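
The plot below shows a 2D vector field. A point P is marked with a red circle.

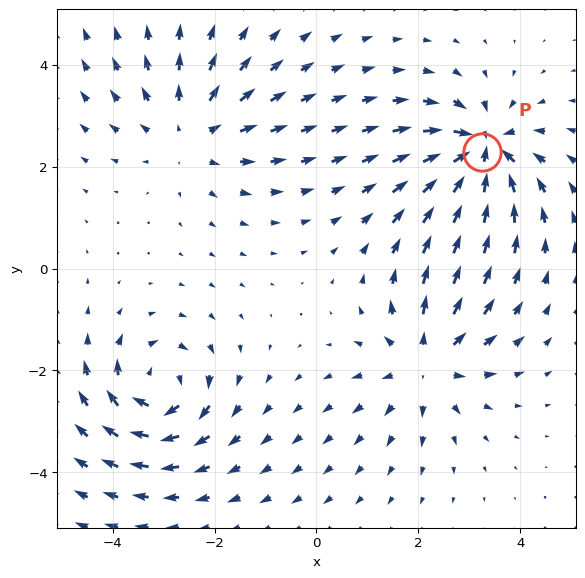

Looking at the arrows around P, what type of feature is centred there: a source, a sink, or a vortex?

At P (3.3, 2.3) the arrows converge inward. Divergence about -7, curl ≈0 — negative divergence with near-zero curl is a sink.

sink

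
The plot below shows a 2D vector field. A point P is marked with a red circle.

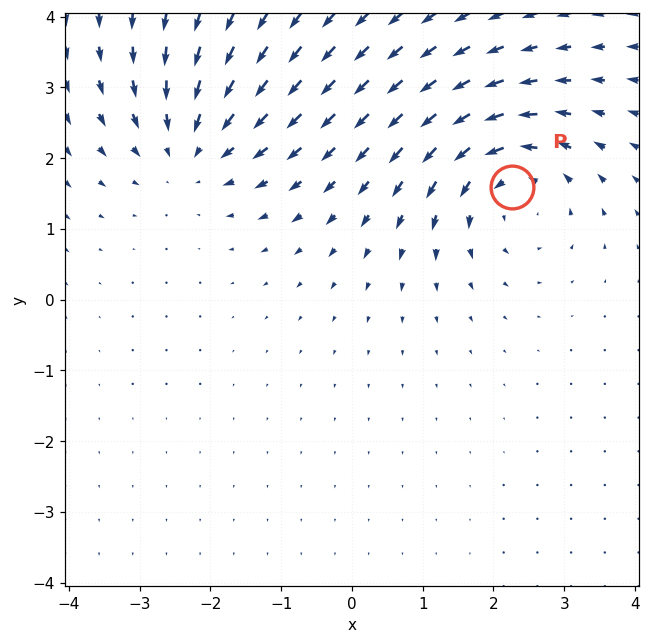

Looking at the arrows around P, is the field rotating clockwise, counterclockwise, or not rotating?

Near P at (2.3, 1.6) the arrows circulate counterclockwise. The curl (z-component) there is about +3; positive curl means counterclockwise rotation.

counterclockwise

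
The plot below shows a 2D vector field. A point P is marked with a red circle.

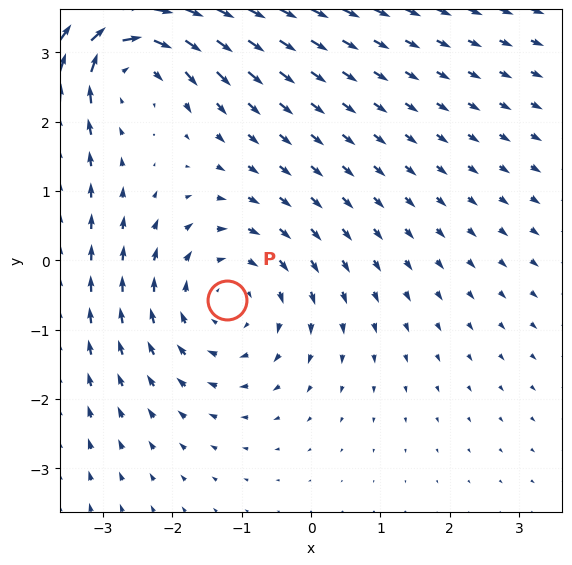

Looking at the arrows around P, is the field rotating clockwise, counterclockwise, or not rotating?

Near P at (-1.2, -0.6) the arrows circulate clockwise. The curl (z-component) there is about -3; negative curl means clockwise rotation.

clockwise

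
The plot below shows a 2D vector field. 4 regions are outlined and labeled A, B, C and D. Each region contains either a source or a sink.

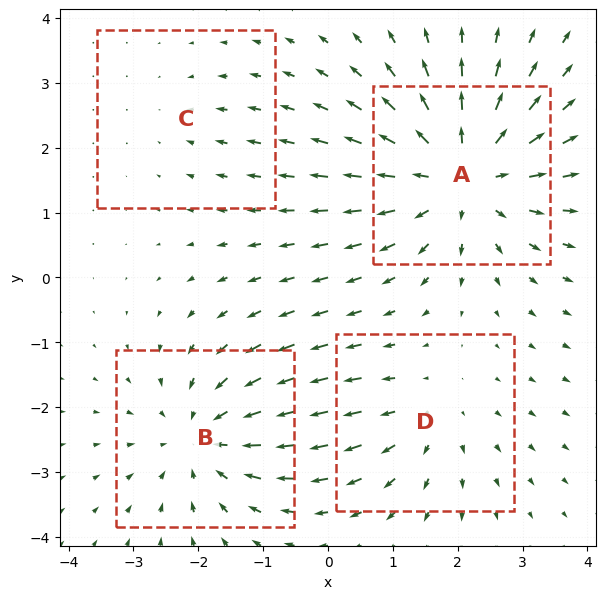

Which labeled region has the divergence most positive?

Divergence at each region's feature centre — A: about +6, B: about -4, C: about -2, D: about +3. Region A is most positive.

A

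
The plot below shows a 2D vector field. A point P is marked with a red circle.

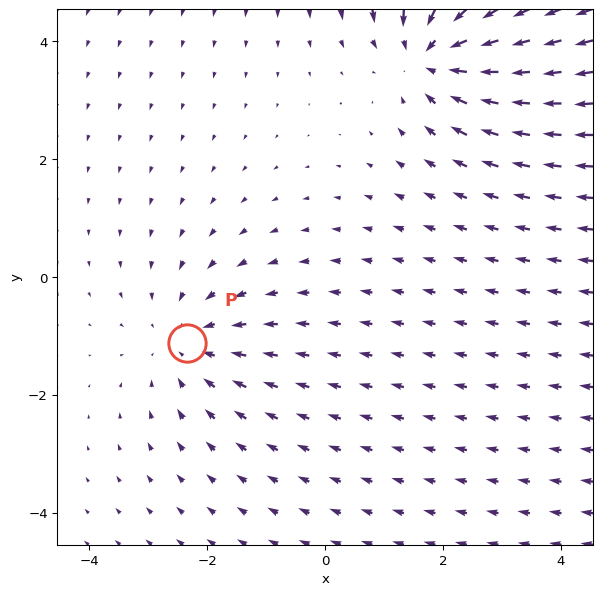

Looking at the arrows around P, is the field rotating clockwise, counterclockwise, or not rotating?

Near P at (-2.3, -1.1) the arrows show no circulation. The curl there is ≈0.

not rotating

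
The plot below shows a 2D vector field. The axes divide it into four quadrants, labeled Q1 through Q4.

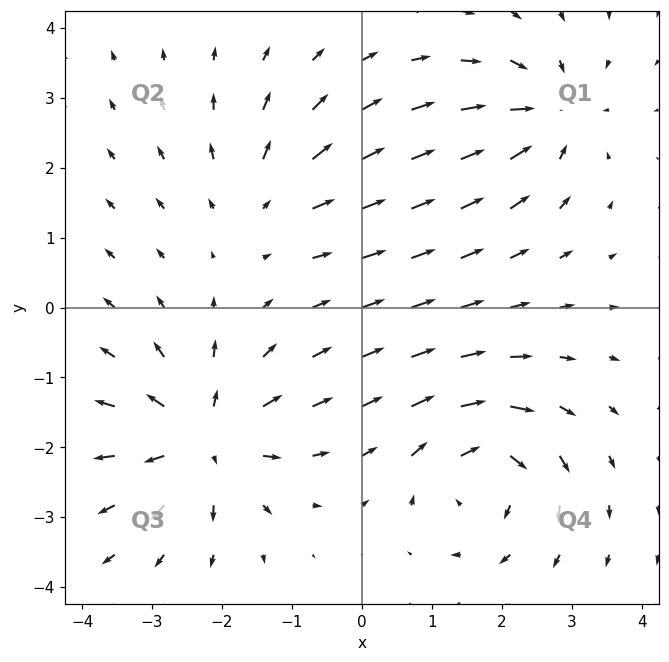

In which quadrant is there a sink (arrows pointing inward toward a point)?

Q1

The sink sits at approximately (2.6, 2.8), which lies in quadrant Q1. The divergence there is about -5, negative as expected for a sink.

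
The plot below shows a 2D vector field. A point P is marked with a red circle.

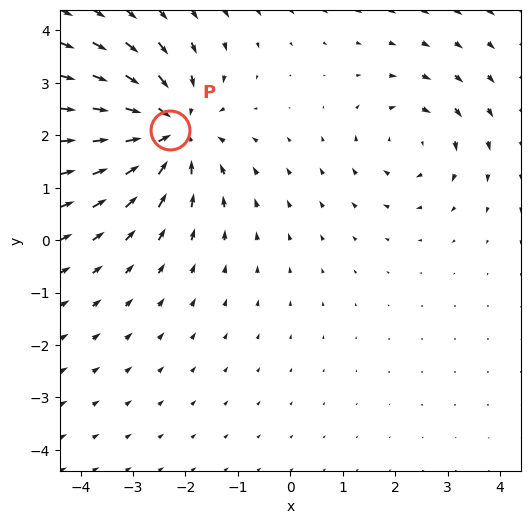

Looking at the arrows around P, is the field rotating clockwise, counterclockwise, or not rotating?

not rotating

Near P at (-2.3, 2.1) the arrows show no circulation. The curl there is ≈0.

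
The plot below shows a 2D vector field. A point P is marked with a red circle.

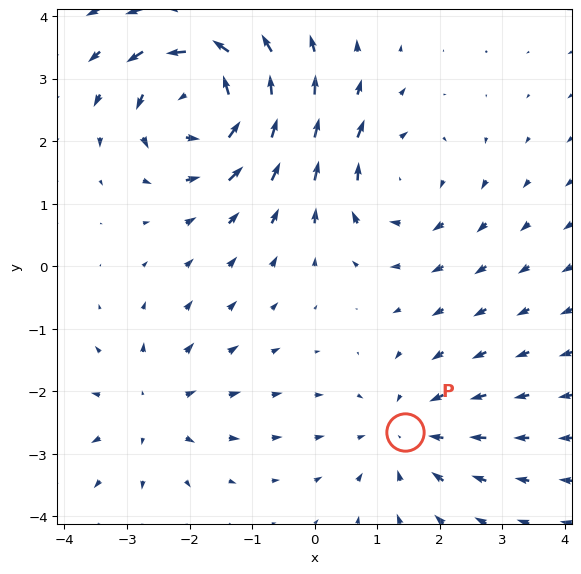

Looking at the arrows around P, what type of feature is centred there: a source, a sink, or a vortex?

sink

At P (1.4, -2.7) the arrows converge inward. Divergence about -3, curl ≈0 — negative divergence with near-zero curl is a sink.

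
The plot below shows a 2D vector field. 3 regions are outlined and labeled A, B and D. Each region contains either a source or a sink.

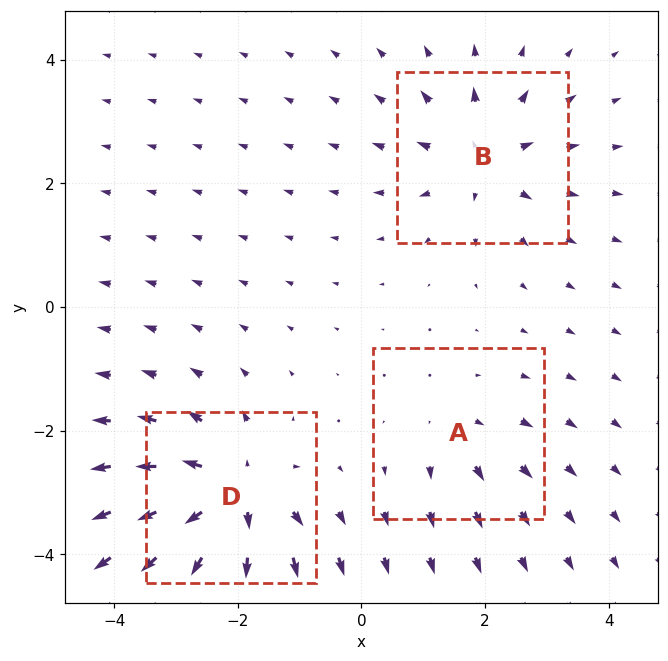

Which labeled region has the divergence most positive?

Divergence at each region's feature centre — A: about +2, B: about +4, D: about +5. Region D is most positive.

D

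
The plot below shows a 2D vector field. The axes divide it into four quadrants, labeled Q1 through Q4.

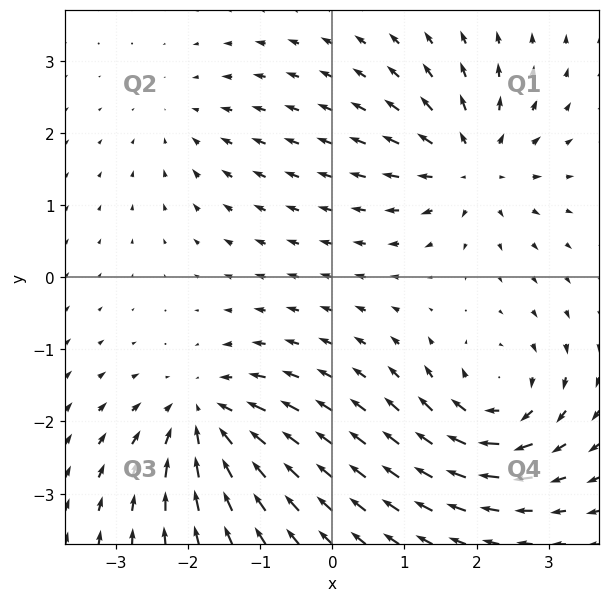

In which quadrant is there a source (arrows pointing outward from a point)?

The source sits at approximately (1.9, 1.5), which lies in quadrant Q1. The divergence there is about +6, positive as expected for a source.

Q1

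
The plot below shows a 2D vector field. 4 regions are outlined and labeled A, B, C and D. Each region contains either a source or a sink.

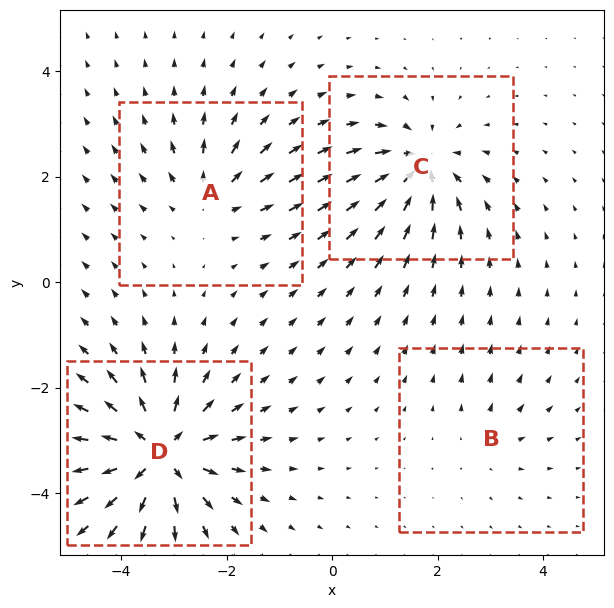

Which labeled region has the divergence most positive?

Divergence at each region's feature centre — A: about +4, B: about +2, C: about -6, D: about +9. Region D is most positive.

D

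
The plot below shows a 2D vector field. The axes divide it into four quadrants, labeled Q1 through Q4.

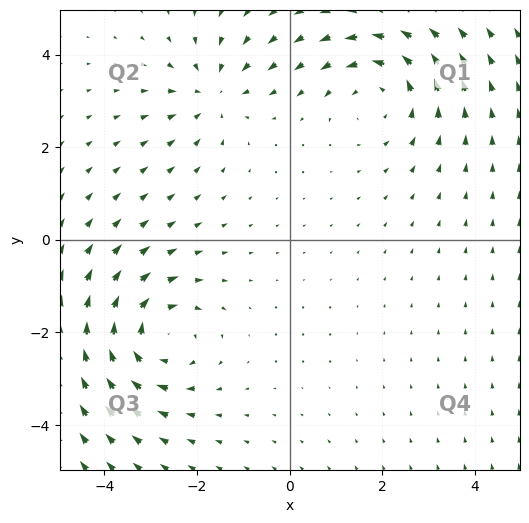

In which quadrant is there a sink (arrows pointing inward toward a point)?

The sink sits at approximately (-1.6, 3.2), which lies in quadrant Q2. The divergence there is about -3, negative as expected for a sink.

Q2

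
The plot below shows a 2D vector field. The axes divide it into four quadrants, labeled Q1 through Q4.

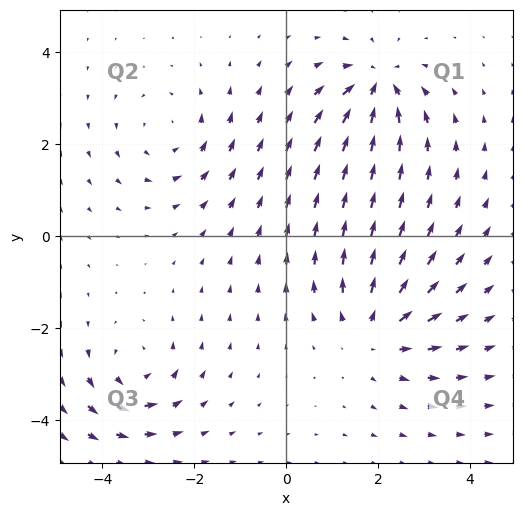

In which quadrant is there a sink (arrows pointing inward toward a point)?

Q1

The sink sits at approximately (2.0, 3.3), which lies in quadrant Q1. The divergence there is about -6, negative as expected for a sink.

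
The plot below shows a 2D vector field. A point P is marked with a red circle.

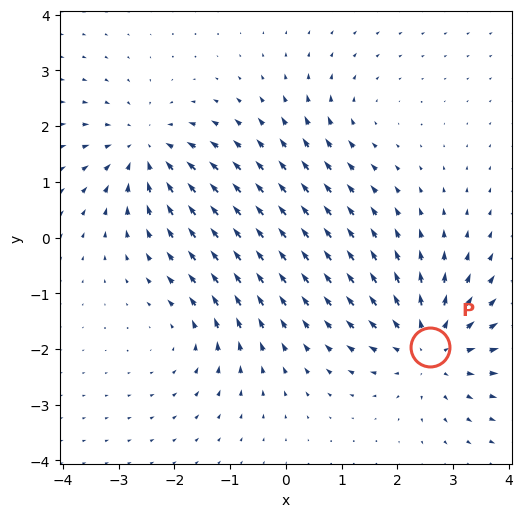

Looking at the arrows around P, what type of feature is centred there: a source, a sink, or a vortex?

At P (2.6, -2.0) the arrows spread outward. Divergence about +5, curl ≈0 — positive divergence with near-zero curl is a source.

source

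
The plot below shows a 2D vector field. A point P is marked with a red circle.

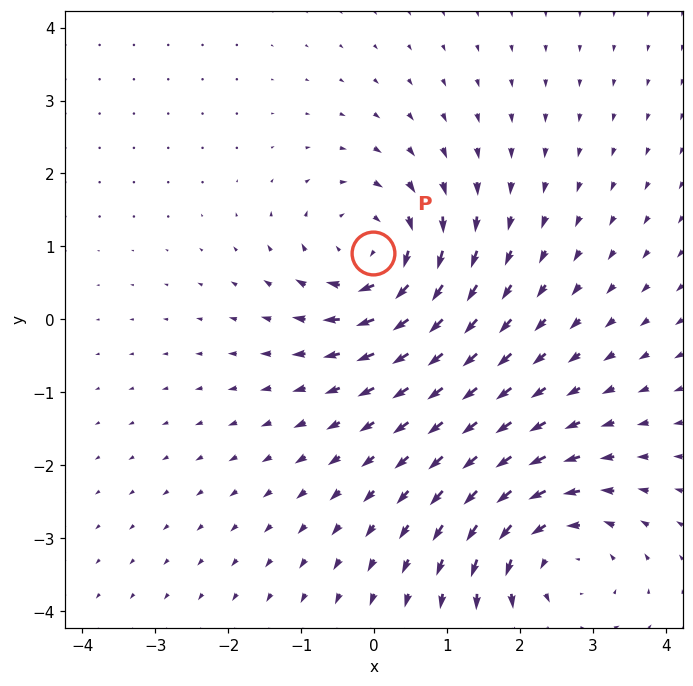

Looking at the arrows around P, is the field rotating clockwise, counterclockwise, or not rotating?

Near P at (-0.0, 0.9) the arrows circulate clockwise. The curl (z-component) there is about -6; negative curl means clockwise rotation.

clockwise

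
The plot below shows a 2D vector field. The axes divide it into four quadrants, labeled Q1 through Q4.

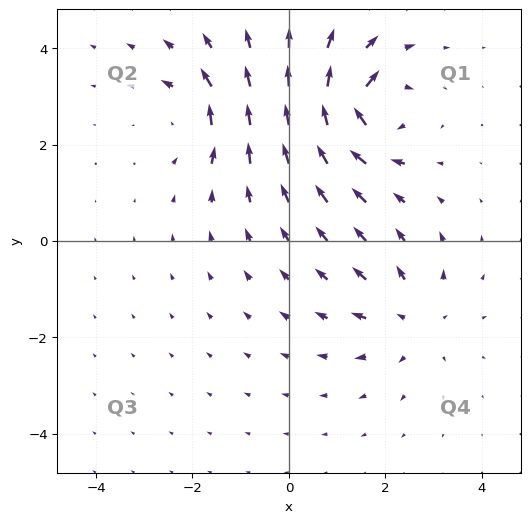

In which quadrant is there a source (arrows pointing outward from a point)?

The source sits at approximately (2.6, -1.6), which lies in quadrant Q4. The divergence there is about +3, positive as expected for a source.

Q4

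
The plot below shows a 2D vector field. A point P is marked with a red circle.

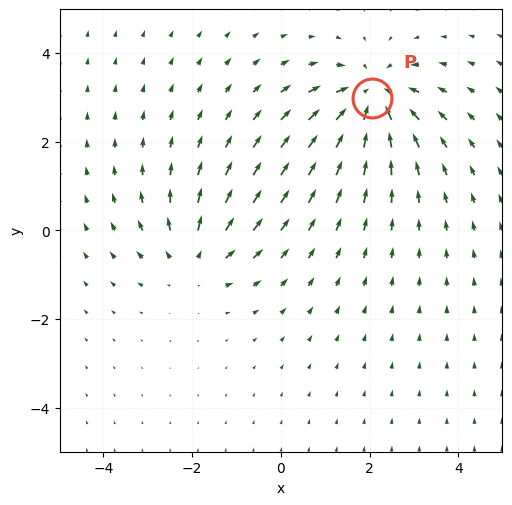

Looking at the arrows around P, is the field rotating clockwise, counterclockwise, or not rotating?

not rotating

Near P at (2.1, 3.0) the arrows show no circulation. The curl there is ≈0.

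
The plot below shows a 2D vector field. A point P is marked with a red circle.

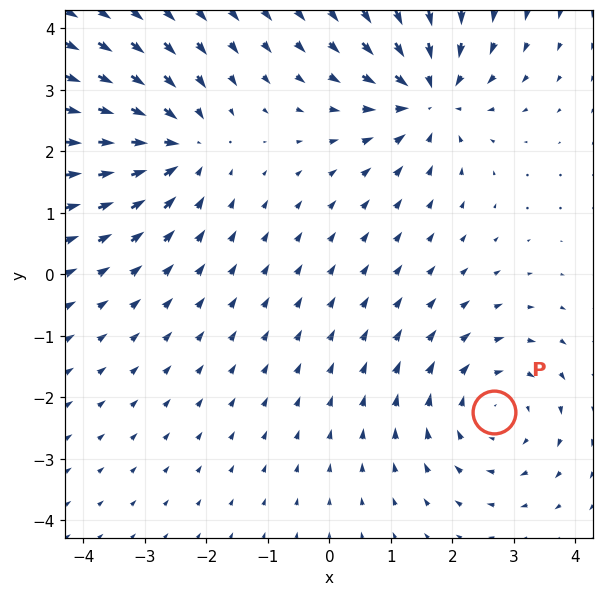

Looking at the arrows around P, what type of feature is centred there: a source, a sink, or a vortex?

At P (2.7, -2.2) the arrows circulate clockwise. Divergence ≈0, curl about -3 — near-zero divergence with nonzero curl is a vortex.

vortex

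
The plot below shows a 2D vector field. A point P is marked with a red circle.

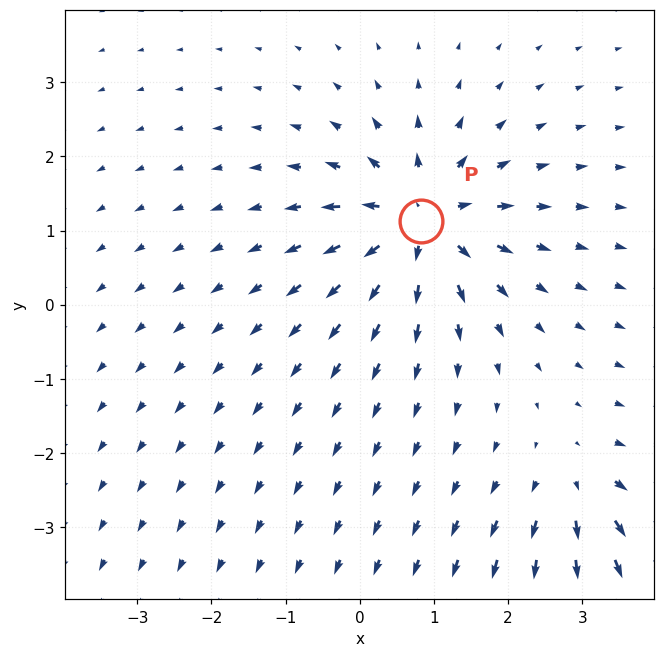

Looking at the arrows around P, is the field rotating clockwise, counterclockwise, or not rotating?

Near P at (0.8, 1.1) the arrows show no circulation. The curl there is ≈0.

not rotating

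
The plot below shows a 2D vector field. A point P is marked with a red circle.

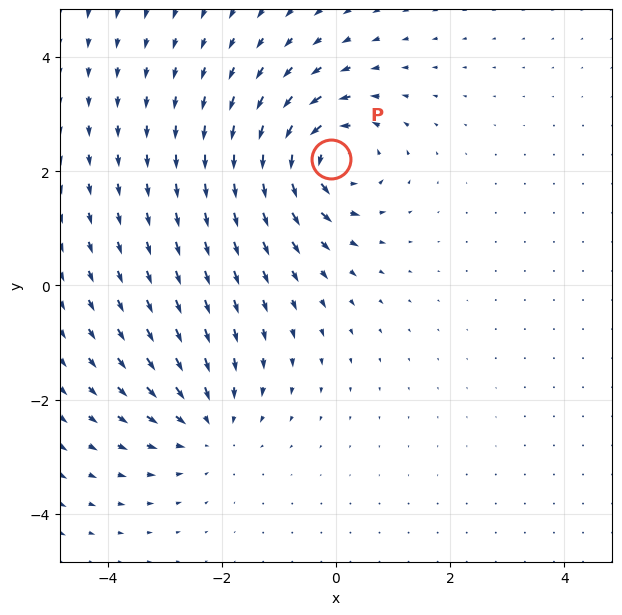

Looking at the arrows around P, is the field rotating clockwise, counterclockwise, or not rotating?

Near P at (-0.1, 2.2) the arrows circulate counterclockwise. The curl (z-component) there is about +6; positive curl means counterclockwise rotation.

counterclockwise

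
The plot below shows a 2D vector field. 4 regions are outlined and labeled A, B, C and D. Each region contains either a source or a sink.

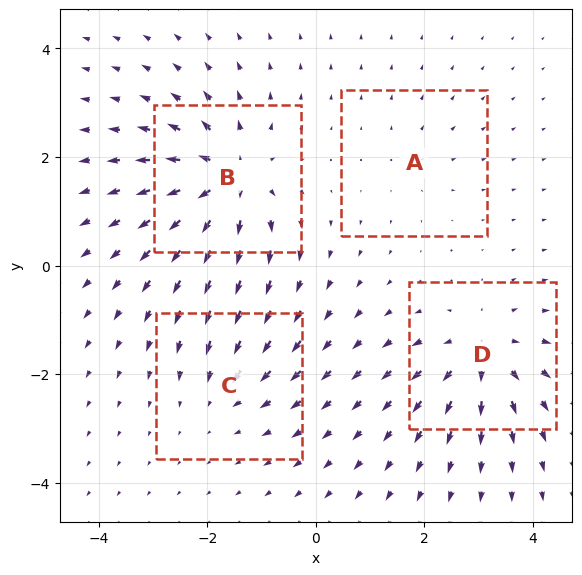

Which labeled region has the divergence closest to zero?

Divergence at each region's feature centre — A: about +2, B: about +7, C: about -3, D: about +5. Region A is closest to zero.

A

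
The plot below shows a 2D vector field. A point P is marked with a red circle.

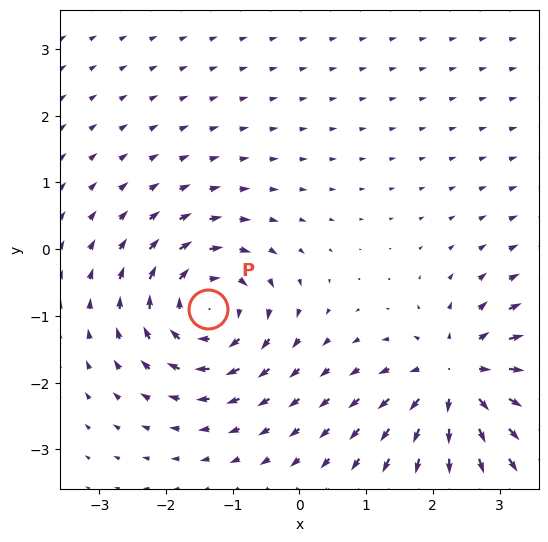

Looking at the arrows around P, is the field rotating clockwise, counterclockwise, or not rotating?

clockwise

Near P at (-1.4, -0.9) the arrows circulate clockwise. The curl (z-component) there is about -6; negative curl means clockwise rotation.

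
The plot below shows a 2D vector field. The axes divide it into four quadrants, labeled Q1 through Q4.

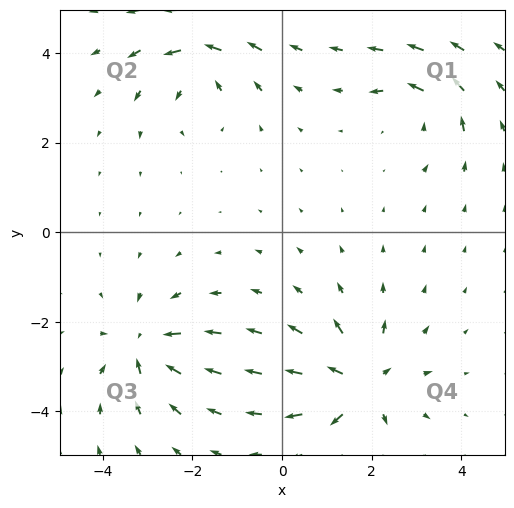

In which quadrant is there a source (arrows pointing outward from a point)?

Q4

The source sits at approximately (1.7, -3.4), which lies in quadrant Q4. The divergence there is about +6, positive as expected for a source.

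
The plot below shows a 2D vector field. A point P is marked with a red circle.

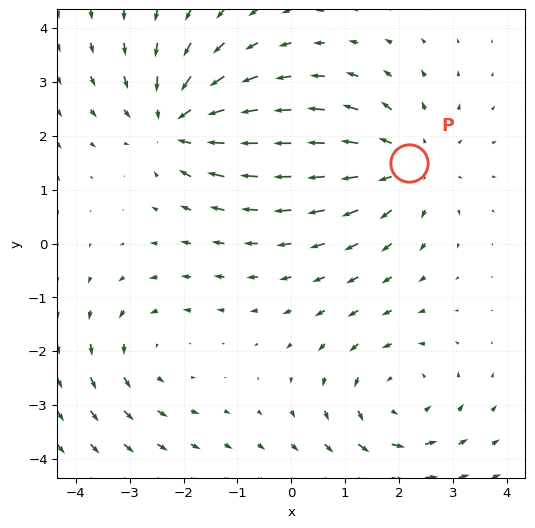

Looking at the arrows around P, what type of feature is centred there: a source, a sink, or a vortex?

At P (2.2, 1.5) the arrows spread outward. Divergence about +3, curl ≈0 — positive divergence with near-zero curl is a source.

source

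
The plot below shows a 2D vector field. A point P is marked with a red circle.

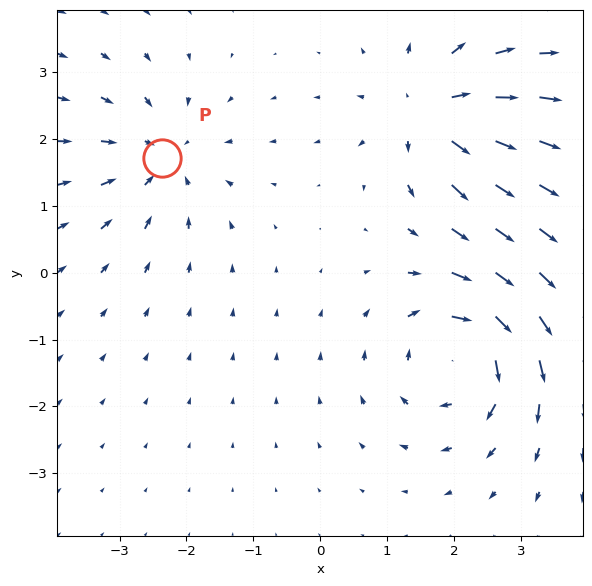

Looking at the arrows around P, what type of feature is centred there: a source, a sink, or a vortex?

sink

At P (-2.4, 1.7) the arrows converge inward. Divergence about -4, curl ≈0 — negative divergence with near-zero curl is a sink.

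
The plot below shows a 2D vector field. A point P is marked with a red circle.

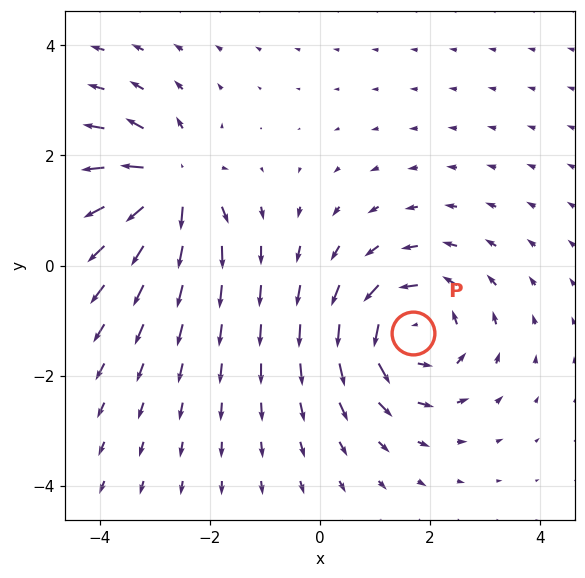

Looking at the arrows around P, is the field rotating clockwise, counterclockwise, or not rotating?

Near P at (1.7, -1.2) the arrows circulate counterclockwise. The curl (z-component) there is about +4; positive curl means counterclockwise rotation.

counterclockwise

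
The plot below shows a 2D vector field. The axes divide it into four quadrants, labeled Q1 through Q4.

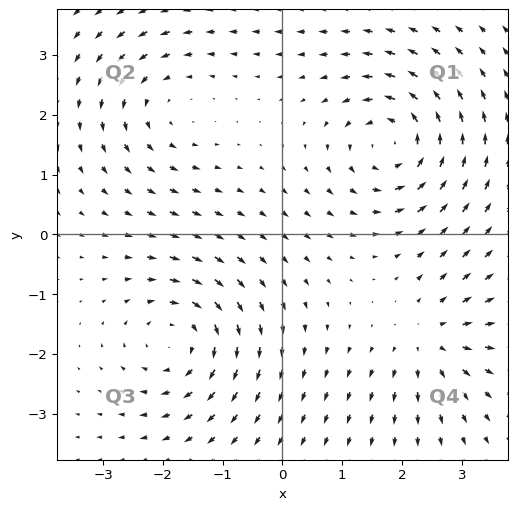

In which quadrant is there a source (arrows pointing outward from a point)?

The source sits at approximately (2.5, -1.8), which lies in quadrant Q4. The divergence there is about +4, positive as expected for a source.

Q4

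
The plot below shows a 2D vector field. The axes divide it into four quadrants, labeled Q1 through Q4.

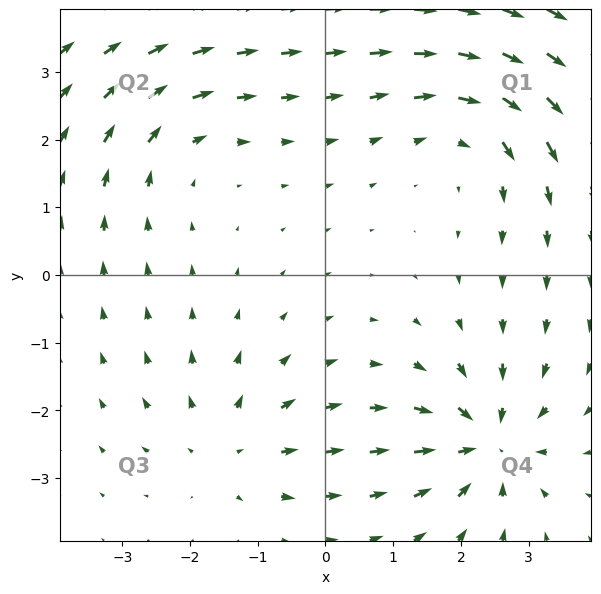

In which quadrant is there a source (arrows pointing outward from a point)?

The source sits at approximately (-1.4, -2.5), which lies in quadrant Q3. The divergence there is about +3, positive as expected for a source.

Q3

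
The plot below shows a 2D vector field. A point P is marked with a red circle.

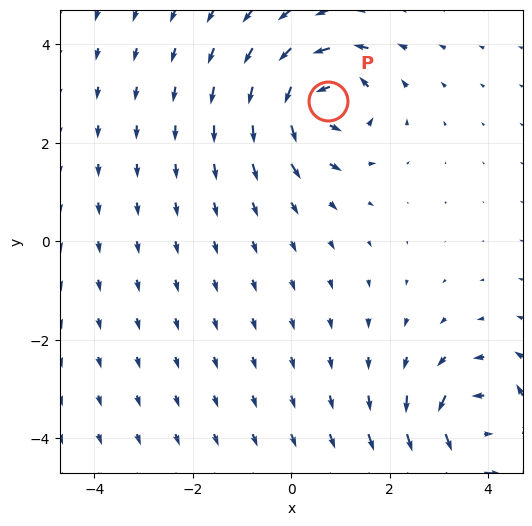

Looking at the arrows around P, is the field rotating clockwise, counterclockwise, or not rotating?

Near P at (0.8, 2.8) the arrows circulate counterclockwise. The curl (z-component) there is about +6; positive curl means counterclockwise rotation.

counterclockwise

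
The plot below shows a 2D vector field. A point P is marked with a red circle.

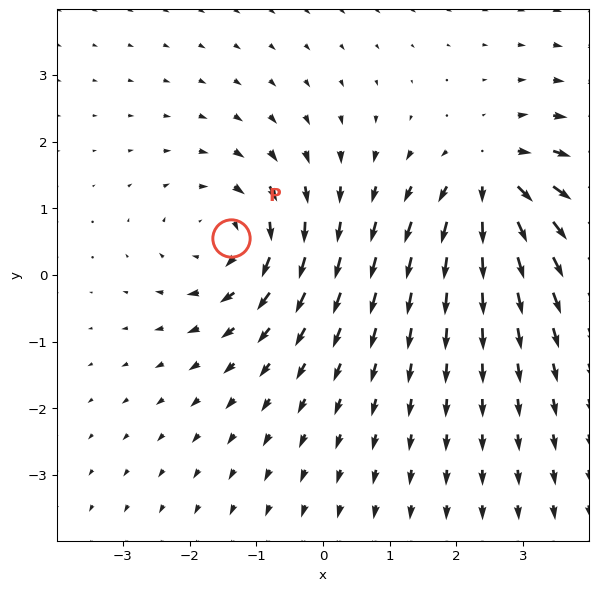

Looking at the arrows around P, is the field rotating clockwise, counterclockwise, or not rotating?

clockwise

Near P at (-1.4, 0.5) the arrows circulate clockwise. The curl (z-component) there is about -3; negative curl means clockwise rotation.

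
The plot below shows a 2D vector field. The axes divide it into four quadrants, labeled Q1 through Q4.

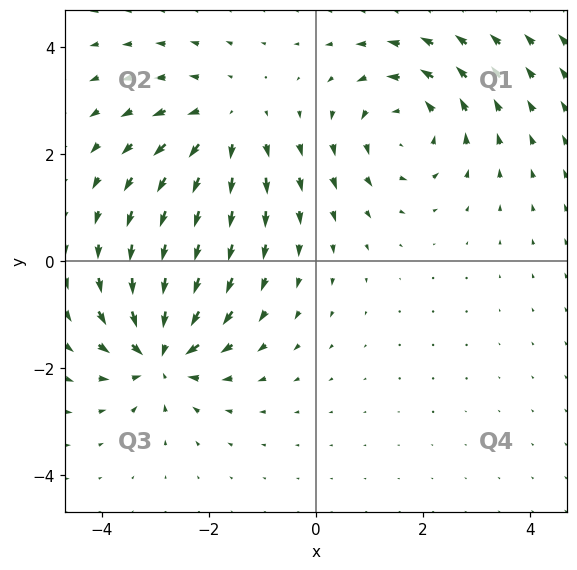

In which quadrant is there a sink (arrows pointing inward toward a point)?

Q3

The sink sits at approximately (-2.9, -1.7), which lies in quadrant Q3. The divergence there is about -4, negative as expected for a sink.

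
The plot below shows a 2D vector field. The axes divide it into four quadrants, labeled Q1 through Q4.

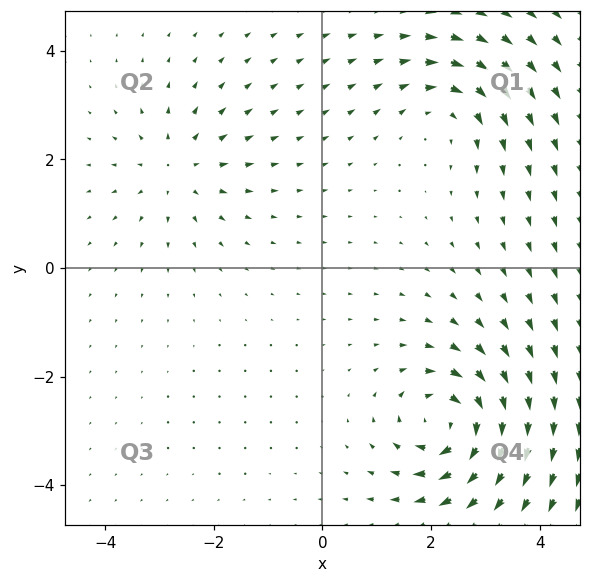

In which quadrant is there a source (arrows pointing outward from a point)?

The source sits at approximately (-2.7, 1.8), which lies in quadrant Q2. The divergence there is about +3, positive as expected for a source.

Q2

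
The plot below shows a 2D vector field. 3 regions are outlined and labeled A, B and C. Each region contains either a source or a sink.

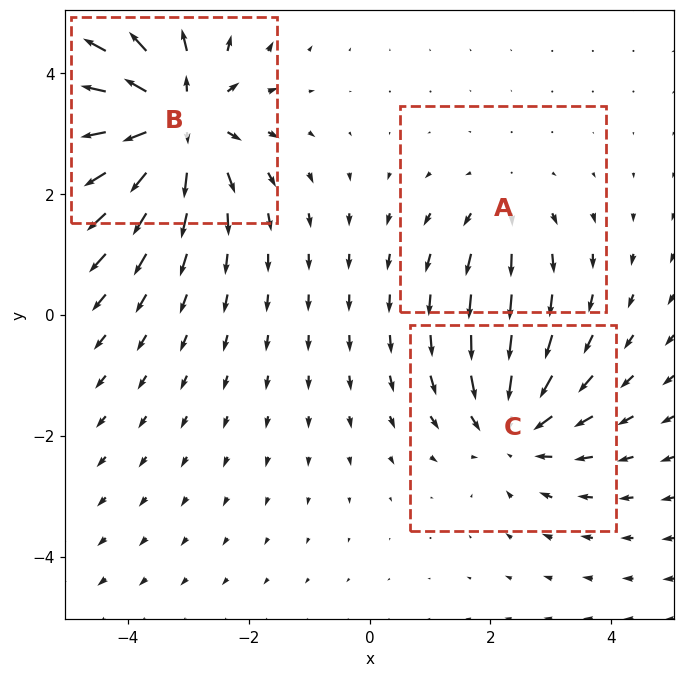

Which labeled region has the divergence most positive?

B

Divergence at each region's feature centre — A: about +2, B: about +5, C: about -3. Region B is most positive.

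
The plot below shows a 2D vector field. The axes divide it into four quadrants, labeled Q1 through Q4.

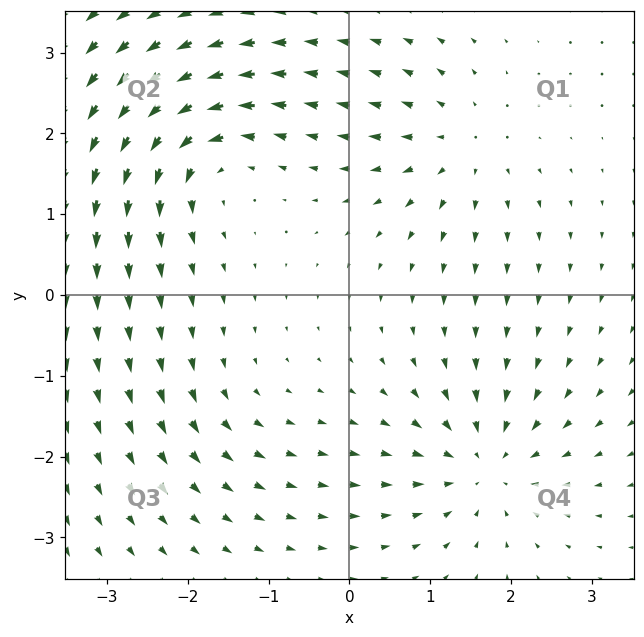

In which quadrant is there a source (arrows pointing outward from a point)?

The source sits at approximately (1.4, 1.8), which lies in quadrant Q1. The divergence there is about +4, positive as expected for a source.

Q1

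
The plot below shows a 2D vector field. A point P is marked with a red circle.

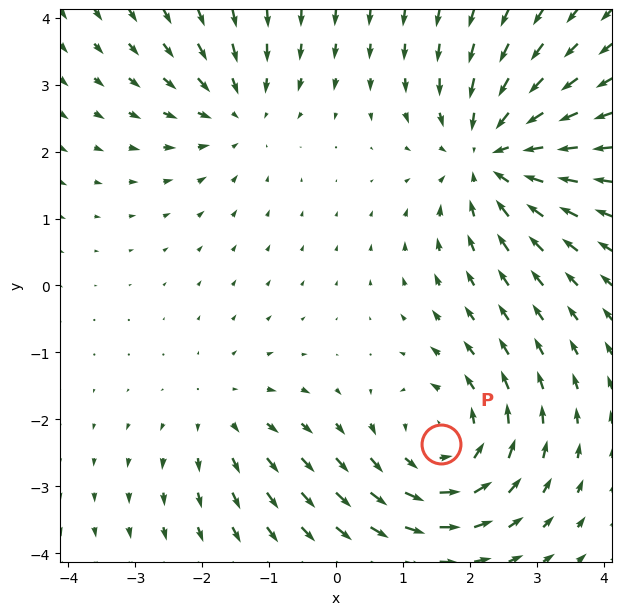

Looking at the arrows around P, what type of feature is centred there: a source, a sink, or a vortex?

vortex

At P (1.6, -2.4) the arrows circulate counterclockwise. Divergence ≈0, curl about +4 — near-zero divergence with nonzero curl is a vortex.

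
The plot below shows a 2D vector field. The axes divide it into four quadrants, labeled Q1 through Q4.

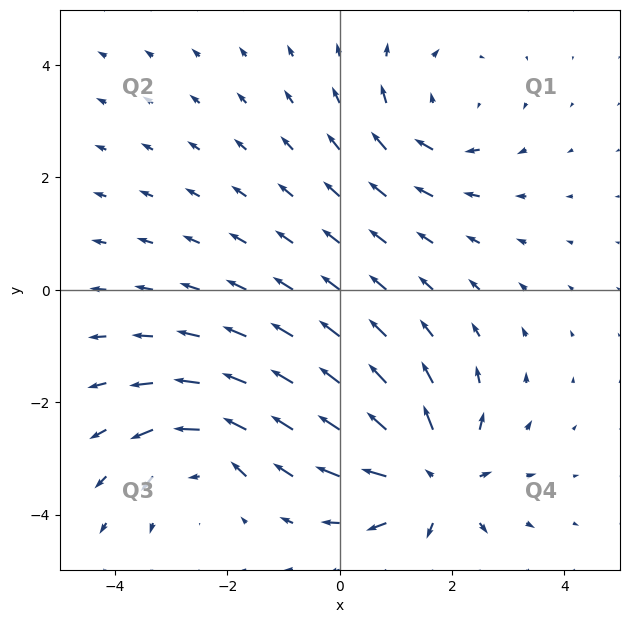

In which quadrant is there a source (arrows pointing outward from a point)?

Q4

The source sits at approximately (1.7, -3.4), which lies in quadrant Q4. The divergence there is about +5, positive as expected for a source.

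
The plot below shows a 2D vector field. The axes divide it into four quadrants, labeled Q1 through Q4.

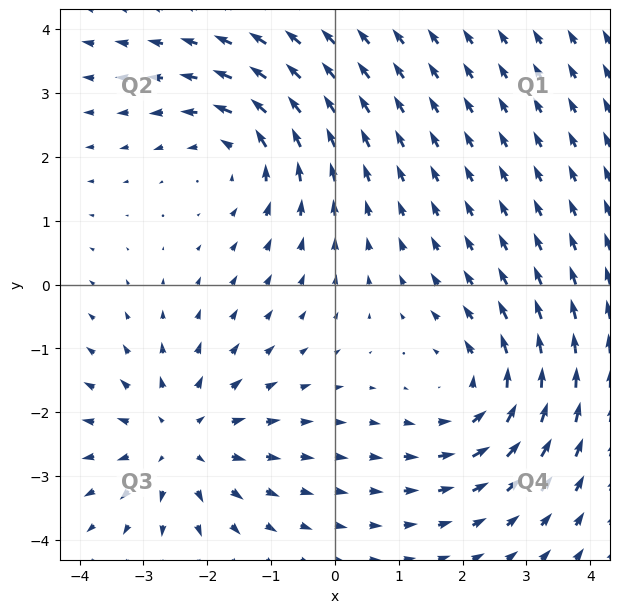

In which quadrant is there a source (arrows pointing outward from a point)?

Q3

The source sits at approximately (-2.4, -2.4), which lies in quadrant Q3. The divergence there is about +3, positive as expected for a source.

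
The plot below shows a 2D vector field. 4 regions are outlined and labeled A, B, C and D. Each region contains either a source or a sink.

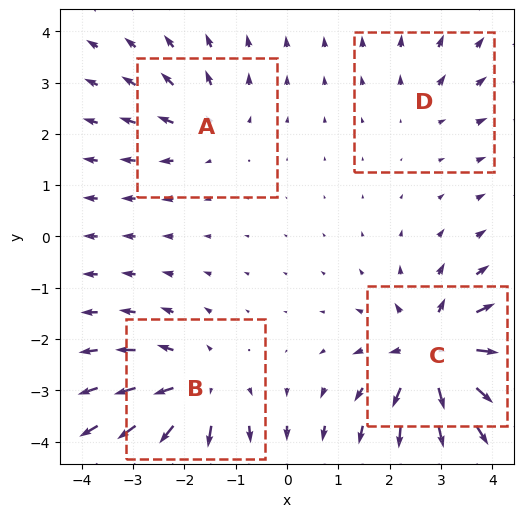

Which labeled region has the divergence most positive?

C

Divergence at each region's feature centre — A: about +3, B: about +5, C: about +7, D: about +2. Region C is most positive.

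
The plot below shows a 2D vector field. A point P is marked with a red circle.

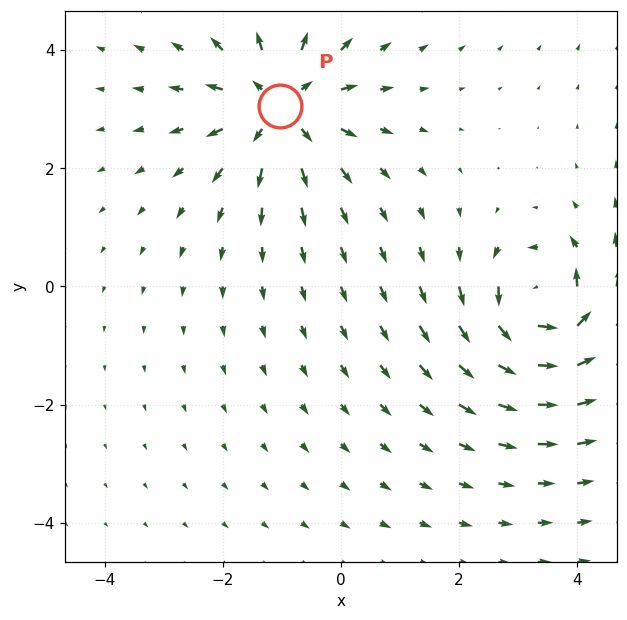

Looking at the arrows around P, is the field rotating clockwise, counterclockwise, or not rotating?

not rotating

Near P at (-1.0, 3.0) the arrows show no circulation. The curl there is ≈0.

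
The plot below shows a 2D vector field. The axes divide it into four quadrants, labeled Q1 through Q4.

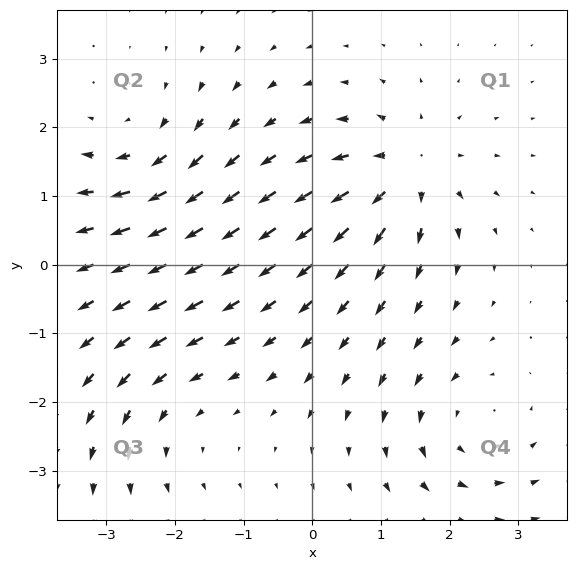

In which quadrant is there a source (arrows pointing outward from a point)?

The source sits at approximately (1.4, 1.3), which lies in quadrant Q1. The divergence there is about +6, positive as expected for a source.

Q1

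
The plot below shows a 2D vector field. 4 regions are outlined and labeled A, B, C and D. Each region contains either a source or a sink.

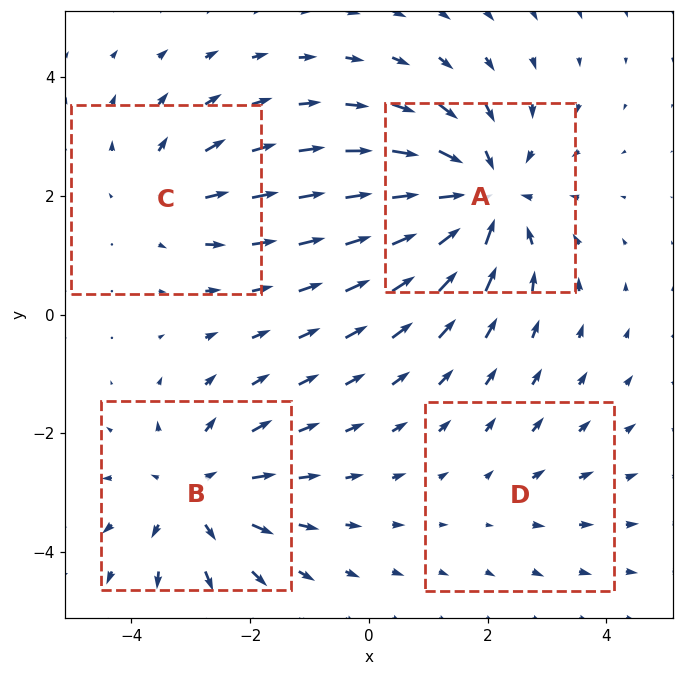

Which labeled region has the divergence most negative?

A

Divergence at each region's feature centre — A: about -6, B: about +4, C: about +3, D: about +2. Region A is most negative.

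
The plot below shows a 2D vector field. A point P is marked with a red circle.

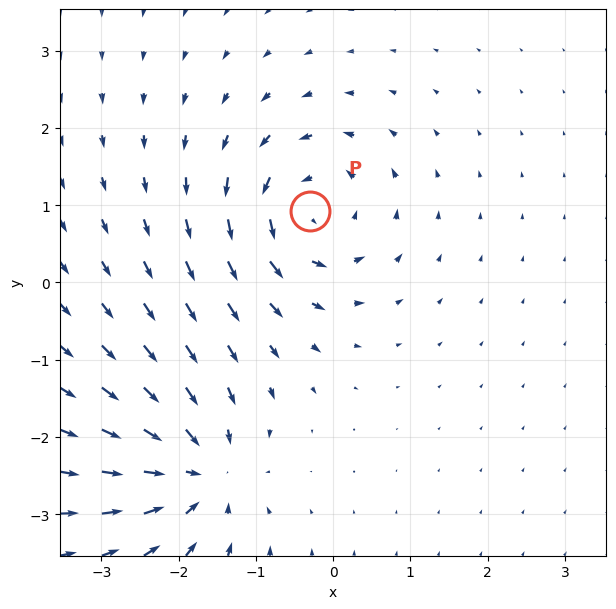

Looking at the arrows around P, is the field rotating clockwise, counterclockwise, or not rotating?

Near P at (-0.3, 0.9) the arrows circulate counterclockwise. The curl (z-component) there is about +5; positive curl means counterclockwise rotation.

counterclockwise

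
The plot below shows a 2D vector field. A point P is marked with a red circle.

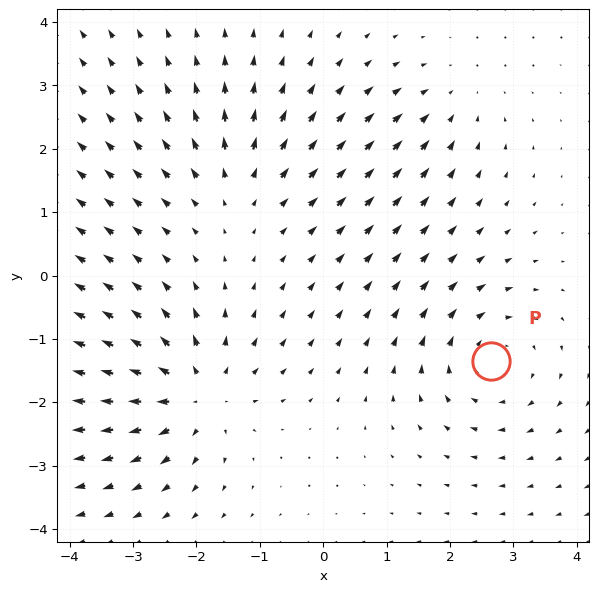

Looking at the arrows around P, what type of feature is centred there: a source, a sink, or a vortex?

vortex

At P (2.6, -1.3) the arrows circulate clockwise. Divergence ≈0, curl about -4 — near-zero divergence with nonzero curl is a vortex.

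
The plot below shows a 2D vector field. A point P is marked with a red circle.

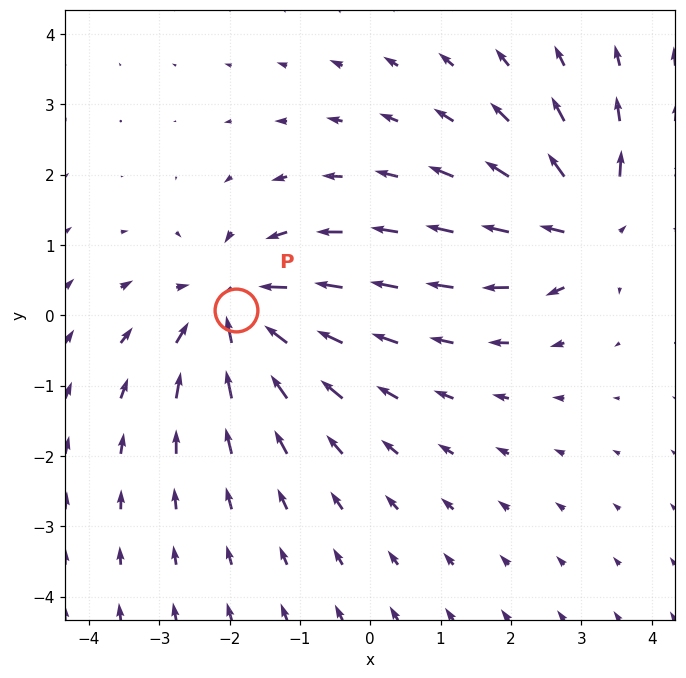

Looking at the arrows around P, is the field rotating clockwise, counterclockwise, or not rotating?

not rotating

Near P at (-1.9, 0.1) the arrows show no circulation. The curl there is ≈0.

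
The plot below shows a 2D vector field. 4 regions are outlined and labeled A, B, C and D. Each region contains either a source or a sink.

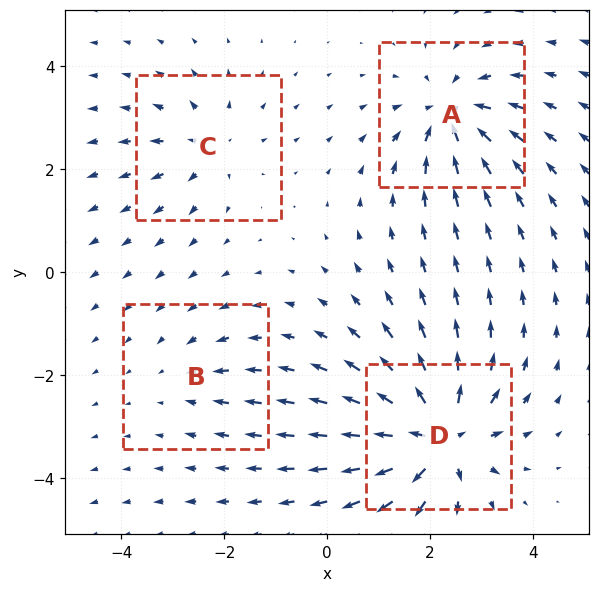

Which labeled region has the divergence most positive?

D

Divergence at each region's feature centre — A: about -6, B: about -2, C: about +4, D: about +9. Region D is most positive.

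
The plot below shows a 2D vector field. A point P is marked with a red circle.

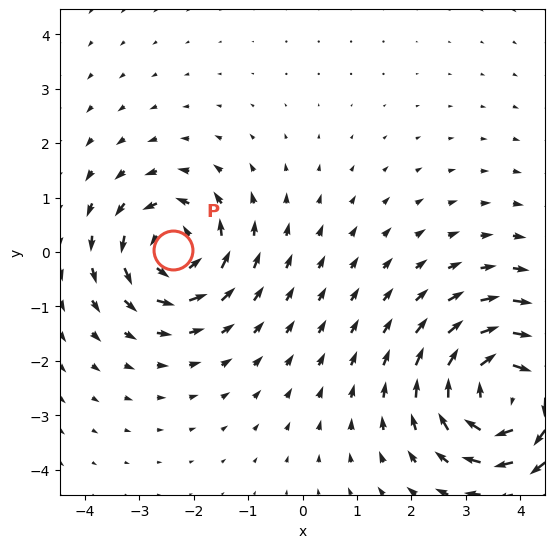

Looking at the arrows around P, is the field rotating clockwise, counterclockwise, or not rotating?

counterclockwise

Near P at (-2.4, 0.0) the arrows circulate counterclockwise. The curl (z-component) there is about +3; positive curl means counterclockwise rotation.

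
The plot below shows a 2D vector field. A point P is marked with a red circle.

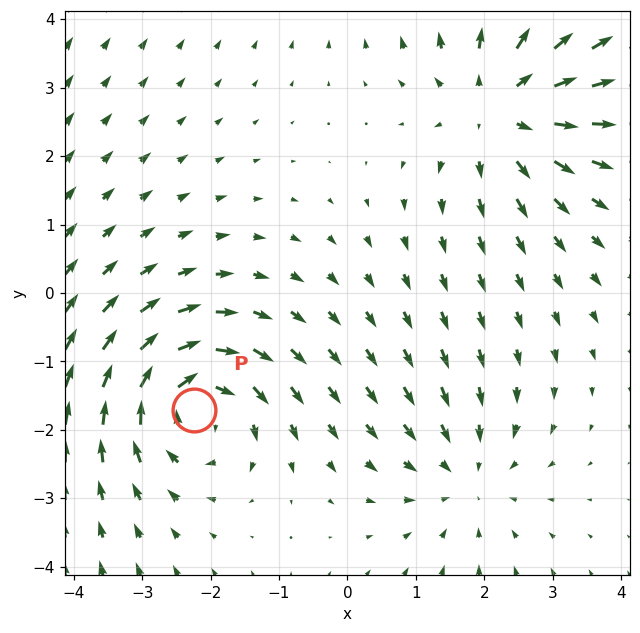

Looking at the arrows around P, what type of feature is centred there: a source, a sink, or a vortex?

vortex

At P (-2.2, -1.7) the arrows circulate clockwise. Divergence ≈0, curl about -5 — near-zero divergence with nonzero curl is a vortex.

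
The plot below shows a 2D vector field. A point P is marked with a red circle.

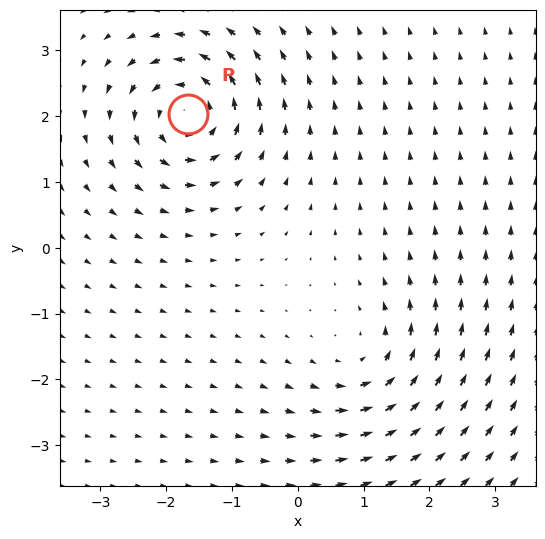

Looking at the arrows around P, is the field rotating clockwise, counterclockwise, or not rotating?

counterclockwise

Near P at (-1.7, 2.0) the arrows circulate counterclockwise. The curl (z-component) there is about +5; positive curl means counterclockwise rotation.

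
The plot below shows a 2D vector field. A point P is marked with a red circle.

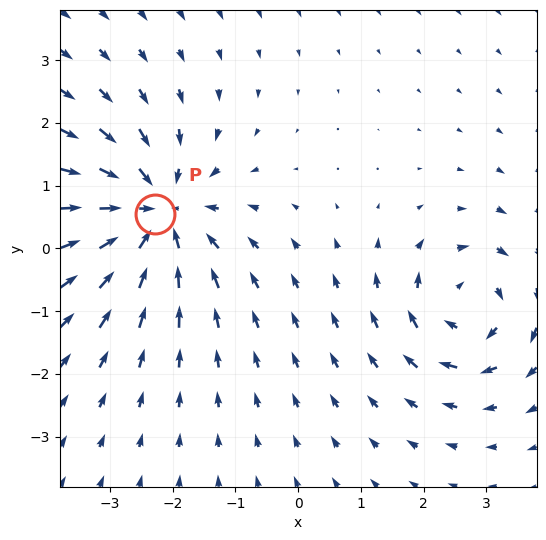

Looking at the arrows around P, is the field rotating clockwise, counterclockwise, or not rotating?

not rotating

Near P at (-2.3, 0.5) the arrows show no circulation. The curl there is ≈0.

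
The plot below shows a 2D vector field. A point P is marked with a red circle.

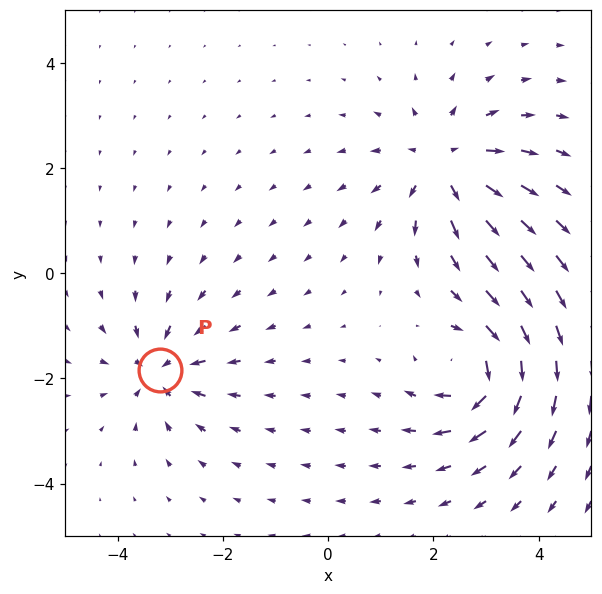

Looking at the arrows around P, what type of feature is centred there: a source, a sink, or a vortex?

At P (-3.2, -1.8) the arrows converge inward. Divergence about -5, curl ≈0 — negative divergence with near-zero curl is a sink.

sink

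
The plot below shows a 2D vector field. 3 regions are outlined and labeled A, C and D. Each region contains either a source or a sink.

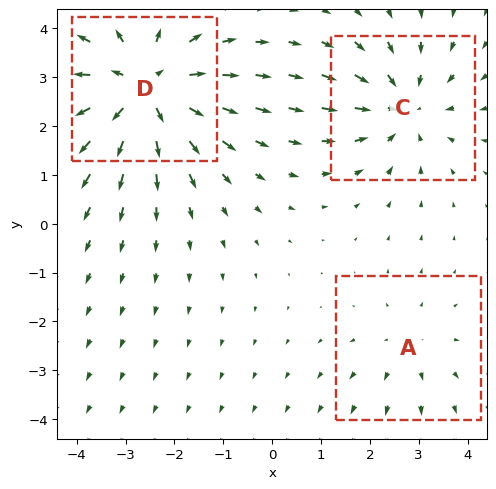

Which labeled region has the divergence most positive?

D

Divergence at each region's feature centre — A: about +2, C: about -3, D: about +5. Region D is most positive.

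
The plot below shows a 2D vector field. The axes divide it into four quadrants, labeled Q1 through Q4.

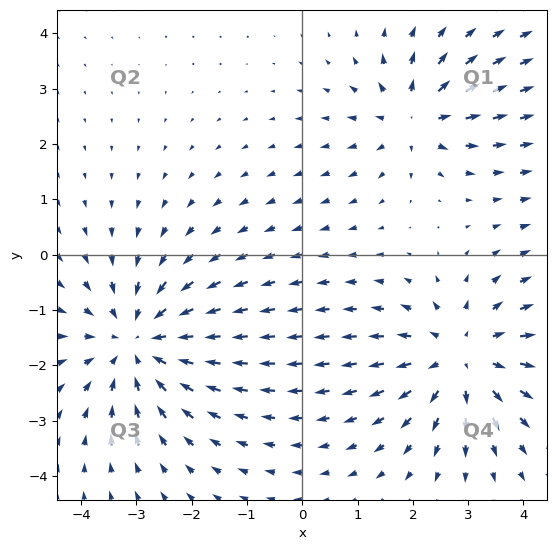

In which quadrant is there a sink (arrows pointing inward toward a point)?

The sink sits at approximately (-3.0, -1.6), which lies in quadrant Q3. The divergence there is about -4, negative as expected for a sink.

Q3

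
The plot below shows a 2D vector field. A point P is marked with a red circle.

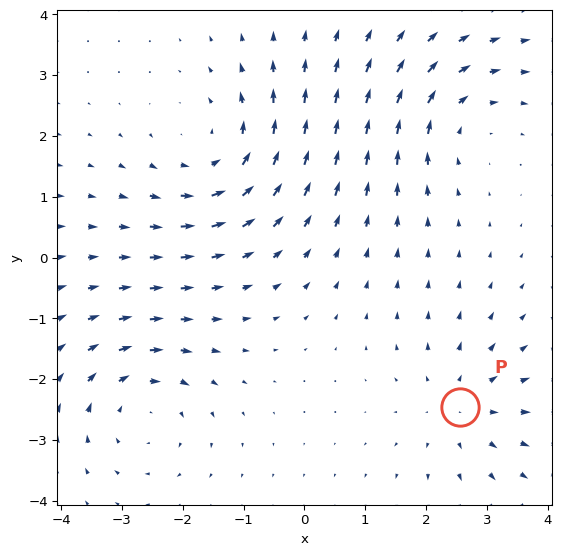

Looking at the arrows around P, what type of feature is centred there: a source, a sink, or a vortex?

source

At P (2.6, -2.5) the arrows spread outward. Divergence about +3, curl ≈0 — positive divergence with near-zero curl is a source.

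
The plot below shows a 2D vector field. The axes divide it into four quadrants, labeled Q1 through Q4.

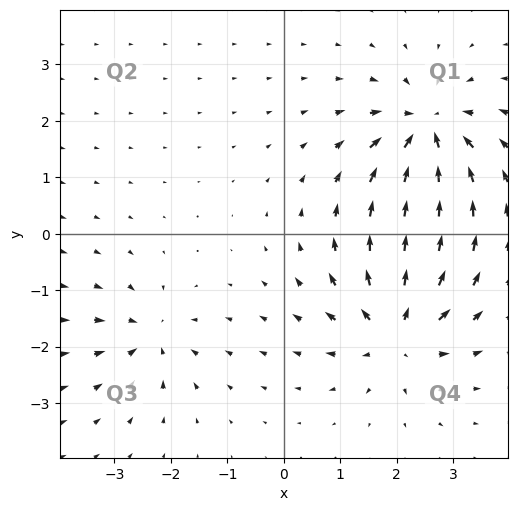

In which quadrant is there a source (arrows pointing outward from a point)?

The source sits at approximately (2.0, -1.7), which lies in quadrant Q4. The divergence there is about +6, positive as expected for a source.

Q4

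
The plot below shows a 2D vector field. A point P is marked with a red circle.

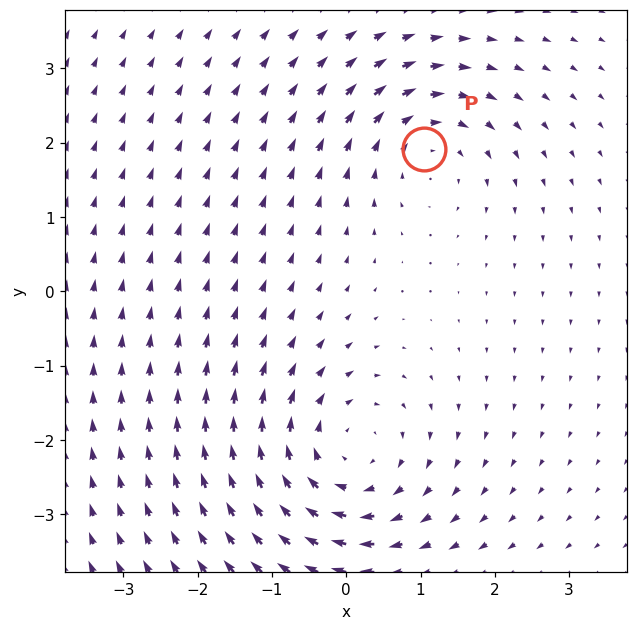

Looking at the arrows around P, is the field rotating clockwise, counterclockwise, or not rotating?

clockwise

Near P at (1.0, 1.9) the arrows circulate clockwise. The curl (z-component) there is about -3; negative curl means clockwise rotation.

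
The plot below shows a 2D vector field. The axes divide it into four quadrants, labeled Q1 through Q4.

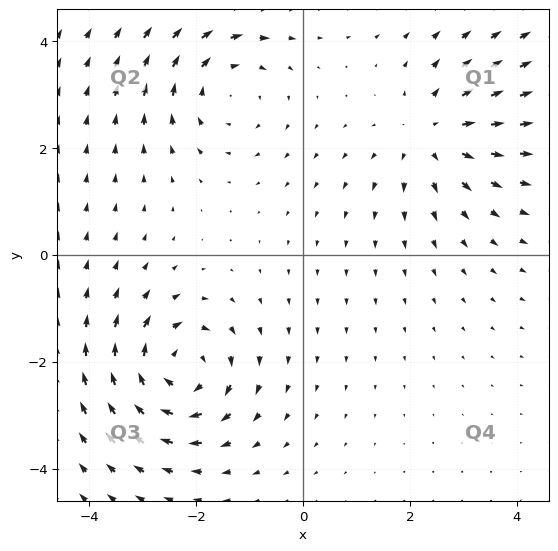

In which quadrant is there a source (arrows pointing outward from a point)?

Q1

The source sits at approximately (2.4, 2.2), which lies in quadrant Q1. The divergence there is about +3, positive as expected for a source.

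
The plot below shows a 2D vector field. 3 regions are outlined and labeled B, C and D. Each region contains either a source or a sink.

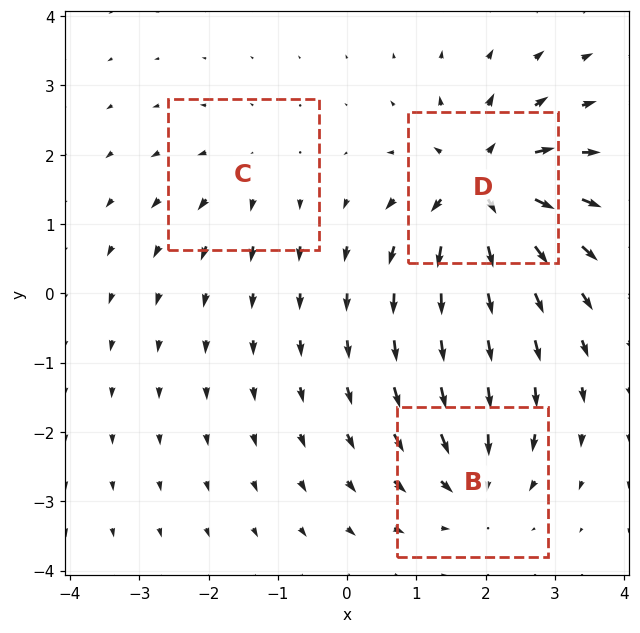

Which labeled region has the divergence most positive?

D

Divergence at each region's feature centre — B: about -4, C: about +2, D: about +7. Region D is most positive.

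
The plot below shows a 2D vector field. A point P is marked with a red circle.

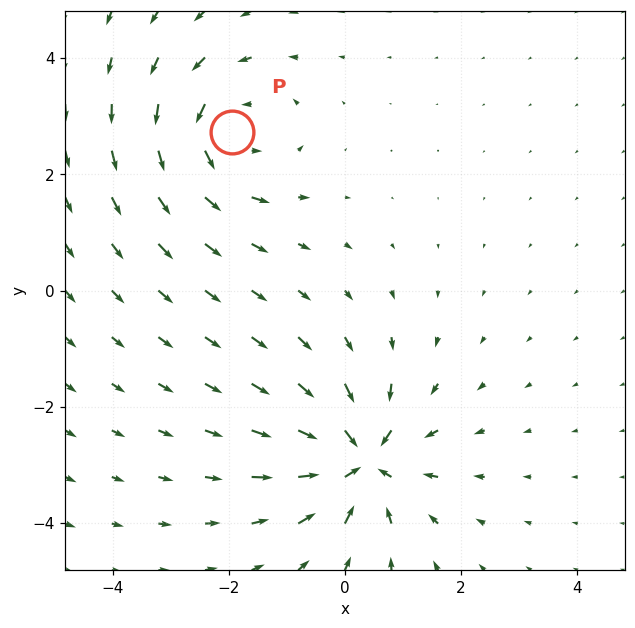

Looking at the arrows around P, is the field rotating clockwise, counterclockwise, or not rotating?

Near P at (-1.9, 2.7) the arrows circulate counterclockwise. The curl (z-component) there is about +4; positive curl means counterclockwise rotation.

counterclockwise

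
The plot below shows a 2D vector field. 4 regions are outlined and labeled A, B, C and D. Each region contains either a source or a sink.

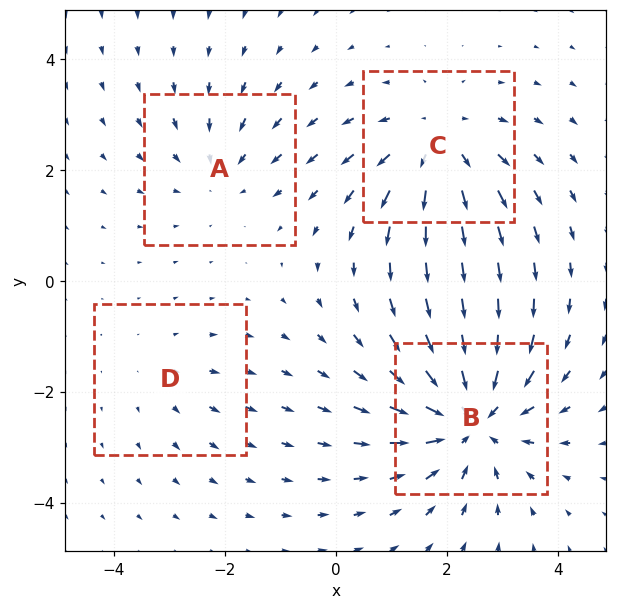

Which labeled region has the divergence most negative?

B

Divergence at each region's feature centre — A: about -3, B: about -6, C: about +4, D: about +2. Region B is most negative.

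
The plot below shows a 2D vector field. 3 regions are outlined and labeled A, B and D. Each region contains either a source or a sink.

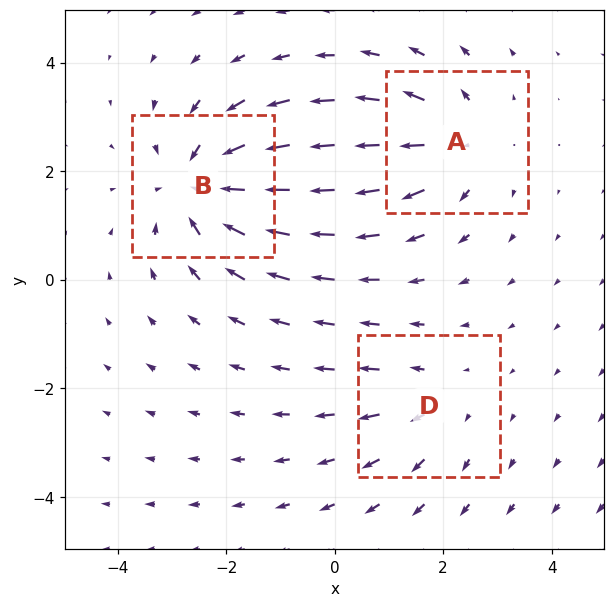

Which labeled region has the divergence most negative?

B

Divergence at each region's feature centre — A: about +3, B: about -4, D: about +2. Region B is most negative.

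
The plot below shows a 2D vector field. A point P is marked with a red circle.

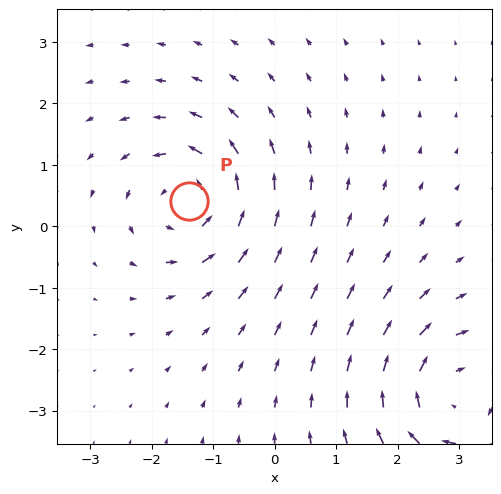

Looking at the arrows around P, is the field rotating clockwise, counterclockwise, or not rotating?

Near P at (-1.4, 0.4) the arrows circulate counterclockwise. The curl (z-component) there is about +4; positive curl means counterclockwise rotation.

counterclockwise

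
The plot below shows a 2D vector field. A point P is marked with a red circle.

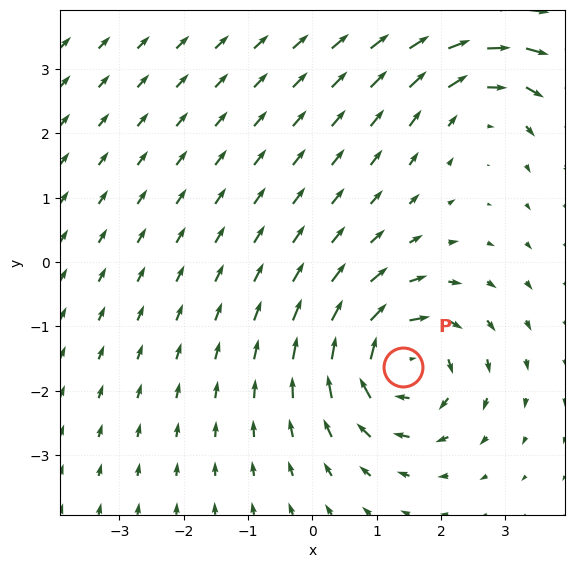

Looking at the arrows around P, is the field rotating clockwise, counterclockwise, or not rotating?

clockwise

Near P at (1.4, -1.6) the arrows circulate clockwise. The curl (z-component) there is about -5; negative curl means clockwise rotation.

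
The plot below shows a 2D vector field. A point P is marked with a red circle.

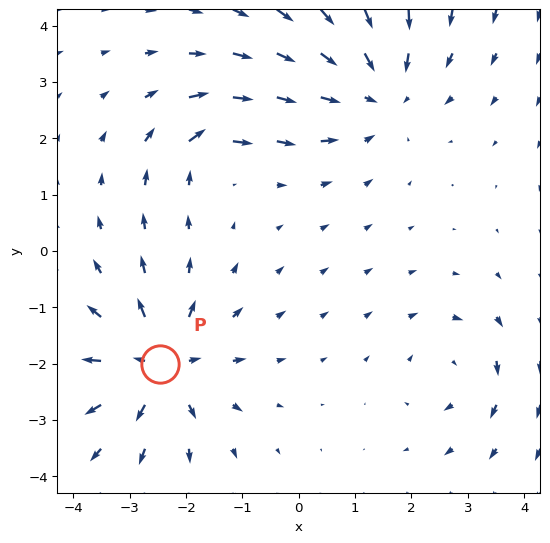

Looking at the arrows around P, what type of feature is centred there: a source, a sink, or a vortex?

source

At P (-2.5, -2.0) the arrows spread outward. Divergence about +6, curl ≈0 — positive divergence with near-zero curl is a source.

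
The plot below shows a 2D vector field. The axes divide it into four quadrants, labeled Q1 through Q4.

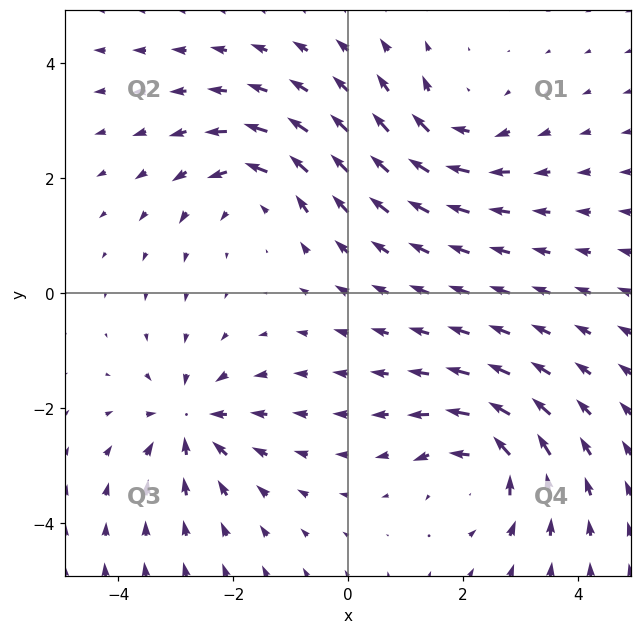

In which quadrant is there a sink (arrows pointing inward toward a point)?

The sink sits at approximately (-2.7, -2.2), which lies in quadrant Q3. The divergence there is about -4, negative as expected for a sink.

Q3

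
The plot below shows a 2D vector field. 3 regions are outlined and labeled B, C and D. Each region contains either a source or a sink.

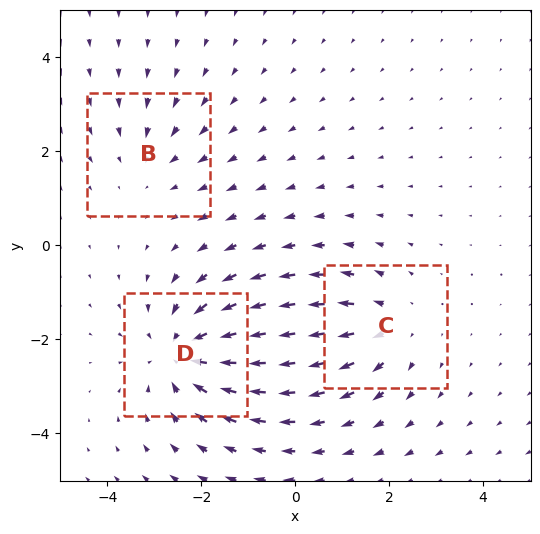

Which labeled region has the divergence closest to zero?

B

Divergence at each region's feature centre — B: about -2, C: about +3, D: about -4. Region B is closest to zero.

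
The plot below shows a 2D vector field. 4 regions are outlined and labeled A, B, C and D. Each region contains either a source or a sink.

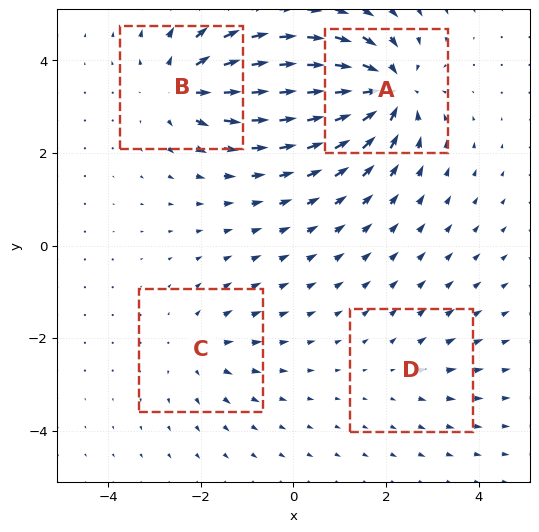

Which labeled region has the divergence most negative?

Divergence at each region's feature centre — A: about -7, B: about +5, C: about +3, D: about +2. Region A is most negative.

A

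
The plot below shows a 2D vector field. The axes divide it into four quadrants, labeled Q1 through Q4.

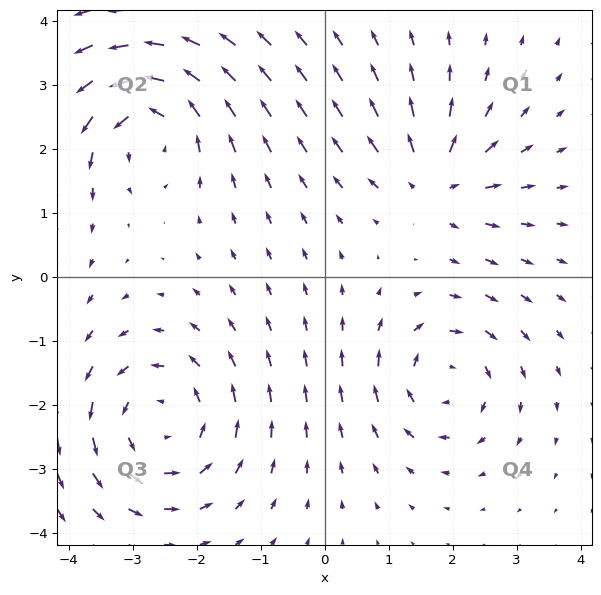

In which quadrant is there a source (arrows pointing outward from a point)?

The source sits at approximately (1.7, 1.5), which lies in quadrant Q1. The divergence there is about +4, positive as expected for a source.

Q1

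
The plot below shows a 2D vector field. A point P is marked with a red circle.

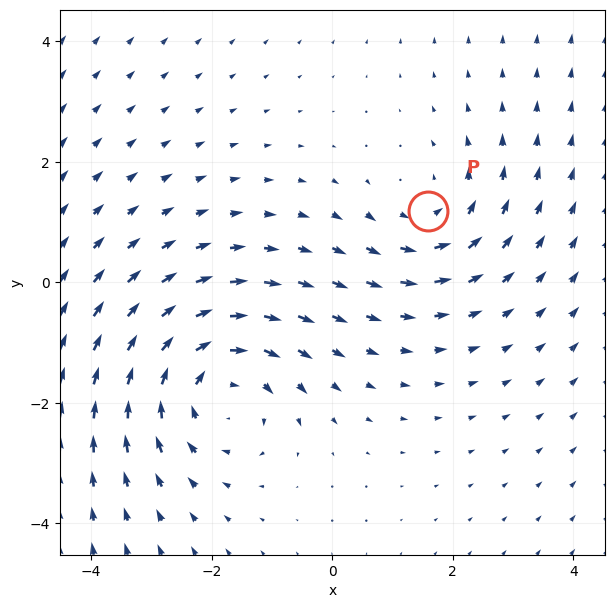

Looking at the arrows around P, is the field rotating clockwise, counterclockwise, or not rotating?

counterclockwise

Near P at (1.6, 1.2) the arrows circulate counterclockwise. The curl (z-component) there is about +2; positive curl means counterclockwise rotation.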